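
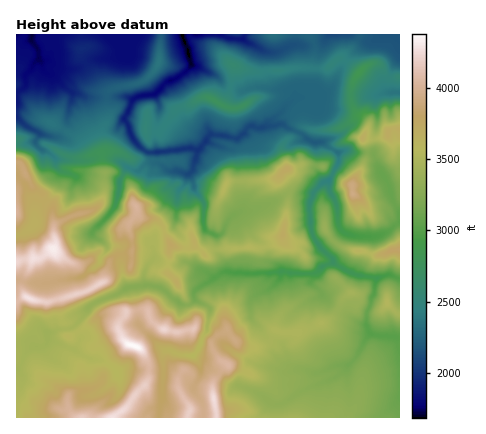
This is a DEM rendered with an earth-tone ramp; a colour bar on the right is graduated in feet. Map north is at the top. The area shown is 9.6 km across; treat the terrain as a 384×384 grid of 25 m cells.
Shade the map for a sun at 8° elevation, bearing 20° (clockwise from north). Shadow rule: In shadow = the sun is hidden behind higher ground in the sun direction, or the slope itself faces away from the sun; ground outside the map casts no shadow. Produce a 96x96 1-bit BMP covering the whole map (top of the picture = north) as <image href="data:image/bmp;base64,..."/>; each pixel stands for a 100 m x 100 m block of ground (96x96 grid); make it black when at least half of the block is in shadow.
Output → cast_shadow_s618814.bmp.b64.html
<image width="96" height="96" href="data:image/bmp;base64,Qk2+BAAAAAAAAD4AAAAoAAAAYAAAAGAAAAABAAEAAAAAAIAEAAATCwAAEwsAAAIAAAAAAAAA////AAAAAAAB8AAwAAGAAAAAAAAA4AAAAAHAAAAAAAAAAAAAAcHAAAAAAAAAAAAAA8GAAAAAAAAAAAAAA8GAAAAAAAAAAADgA4GAAAAAAAAAAAHgg4AIMAAAAAAAAAPwAgAf+AAAAAAAAAP4AAAf+AAAAAAAAAP8AAAf8AAAAAAAAAP8AAAf4AAAAAAAAAf/AAAPAAAAAAAAAA//AAAIAAAAAAAAAA//jAAgAAAAAADgAB//n8AAAAAAAAD7AB//P/ADwAAAAAD/4B//P/iHgAAAAAD/+A/+P/APAAAAAAD//A/gf/kOAAAAAAj//x/Af/gMAAAAAPz//7/A//gAAAAAAf7///+B/jgAAAAAAf////8B4ACAAAAAAf////4BwAAAAAAAAf////wDgAAAAAAADP////ADgAAAAAAADP////ABAAAAAAAAAD7///gAAMDAAAAAAIx///wAA+OAAAAAAIBwH/8AB+cAAAAAAMAAA//gD8AAAAAAEOAAAH/4H8gAAAAAAOAAAB/+/54AA8AAAfg/wAf//x8AB/4AA/z//gA//h////8AP/7//4A+/B/////Af////4A4AB/////4/////yAwAD////////8//DAgDP/////f//8B4AAAD/////+f//8AwAAAD/4///8f//8AAAMADfw///4//gMAAAPgAQAAAfA/wAAAAYPwBAAAAEA//gAAA+f5AAAAA8A//8AAB/f7gCDgAAB9//CAB/PT8AHwAAB5//iAD/gH8AHgAAB7//iAD/wD8APAAABz//iAB/wA4AOAAABz/4AAAf4AAAOAAABz/4AAAB44AAOAAgBz/wAAAAY4AAOABwBj/wAAAAAwAAOAD8DD/gAAAAAAAAOYD8Dj/AAAAAAgAAcAf+Bj+AAAAAAgAAYAf/Dz8AAAAAAgAAQA//j58AIgAAAgAAQB//79wB4gAABAAAAAAd7/AD8AAwDAAAAAABz+AH4ADwAAAOAAABg8gH4AAAAcB+AAAAAY8H4AAAA8AIAAAAAA+P4AcAB4AAAAAAAA/P4A8ABg+AwAAAAA//wDwAAD/88AAAAB//wDgAAH///4AAAH//0CAAAH///8AAB///0AAAAPkP//AAH/vjwH4AAPAA//gAH/wAAP4AAPAA//wAP/4AA/gAAOAA//+A8AIAB+AAAMAB///PgAGABwAAAIAB//+mAAAADAAAAgAB//8AAAAAAAAAAYAB//+AAAYAAAAAAIAA/4/AAA4AAAAAAMCA/gHgAAYAAAAAAfAAeADgAAIAAAAEB/4AAAAAAAAAAAAMB/8AAAAAAAAAMAAAAf+AAAAAAAAAMAAAAB/gAQDOAYAAAAAAAAfwA4CP/8AAAAAAAAP4D4AP/+AAAAAAAAH8P8AA/8AAAAAAAAAA/4AAAAAAAAAAAAAA/wAAAAAAAAAAAAAB/gAAAAAAAAAAAAAB/AAAAAAAAAAAAAAB8AB4AAAAAAAAAAABwAH8AAAAAAAAAAADgAP+AAAAAAAAAAADAHf/sAAAAAAAAAAAAPhgAAAAA="/>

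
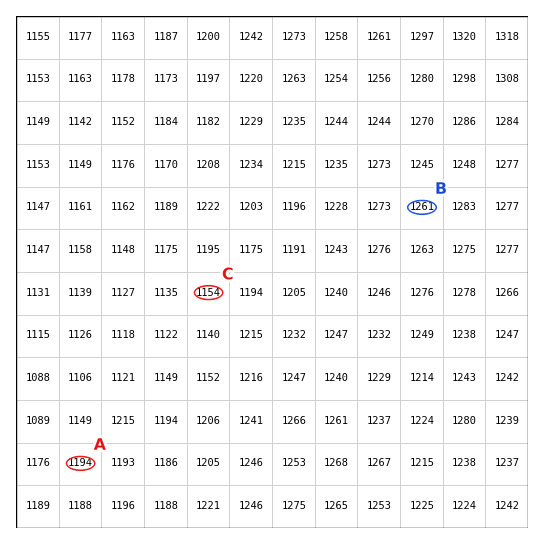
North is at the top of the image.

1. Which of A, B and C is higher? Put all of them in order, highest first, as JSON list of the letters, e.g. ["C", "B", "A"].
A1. ["B", "A", "C"]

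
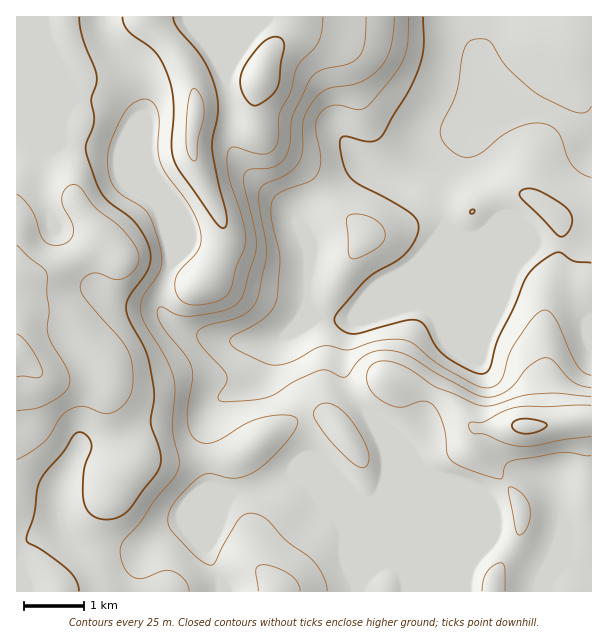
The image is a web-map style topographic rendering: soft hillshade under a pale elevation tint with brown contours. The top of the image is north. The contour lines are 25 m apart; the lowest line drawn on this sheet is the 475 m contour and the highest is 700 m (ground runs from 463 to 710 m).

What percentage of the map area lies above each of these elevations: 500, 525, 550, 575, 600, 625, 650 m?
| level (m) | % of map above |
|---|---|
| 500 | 82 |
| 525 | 72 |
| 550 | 67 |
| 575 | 46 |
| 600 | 33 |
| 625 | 19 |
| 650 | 7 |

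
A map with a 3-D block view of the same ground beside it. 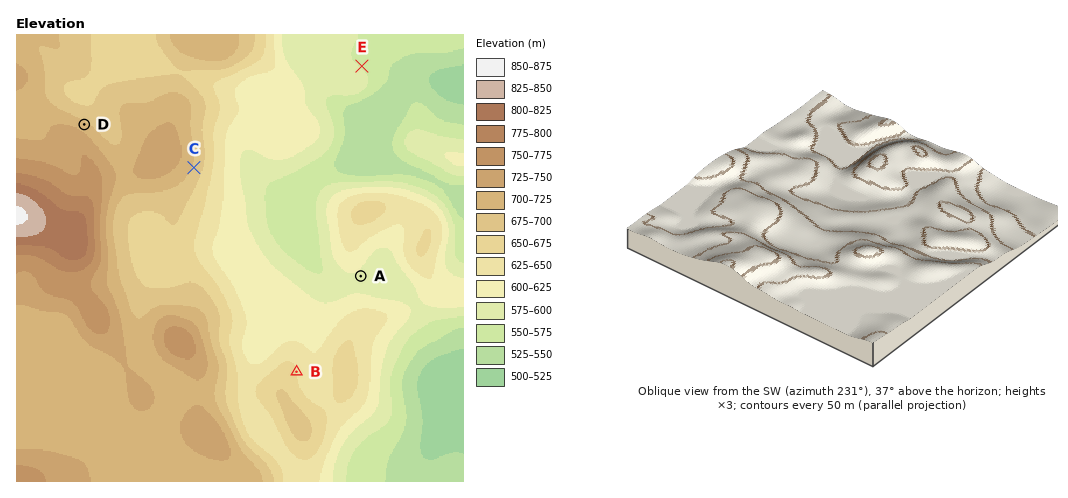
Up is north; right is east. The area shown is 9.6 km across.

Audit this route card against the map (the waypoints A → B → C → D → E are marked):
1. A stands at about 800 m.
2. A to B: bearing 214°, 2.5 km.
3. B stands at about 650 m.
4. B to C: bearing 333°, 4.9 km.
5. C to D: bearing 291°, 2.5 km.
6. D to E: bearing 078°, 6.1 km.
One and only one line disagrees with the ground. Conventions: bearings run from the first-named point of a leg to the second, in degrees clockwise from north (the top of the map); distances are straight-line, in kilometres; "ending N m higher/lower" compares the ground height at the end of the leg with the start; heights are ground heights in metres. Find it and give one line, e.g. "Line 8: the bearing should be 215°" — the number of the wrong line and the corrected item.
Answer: Line 1: the height should be about 590 m.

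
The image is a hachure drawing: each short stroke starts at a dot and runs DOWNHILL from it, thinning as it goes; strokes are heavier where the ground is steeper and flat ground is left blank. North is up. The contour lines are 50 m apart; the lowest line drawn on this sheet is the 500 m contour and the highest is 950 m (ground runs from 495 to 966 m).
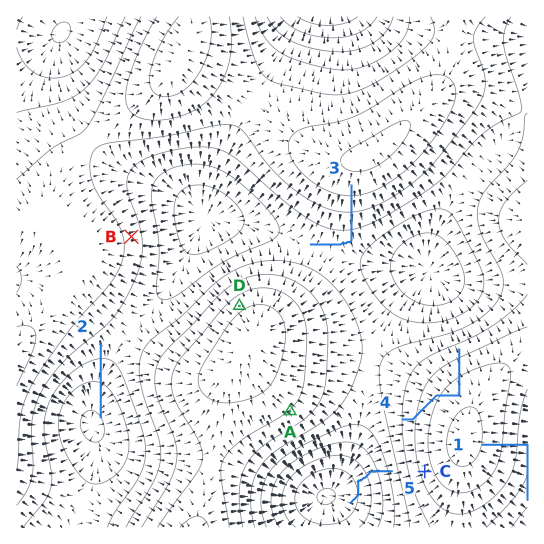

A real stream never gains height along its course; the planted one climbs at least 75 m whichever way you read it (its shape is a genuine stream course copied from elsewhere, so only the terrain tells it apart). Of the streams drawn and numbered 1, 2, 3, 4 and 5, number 4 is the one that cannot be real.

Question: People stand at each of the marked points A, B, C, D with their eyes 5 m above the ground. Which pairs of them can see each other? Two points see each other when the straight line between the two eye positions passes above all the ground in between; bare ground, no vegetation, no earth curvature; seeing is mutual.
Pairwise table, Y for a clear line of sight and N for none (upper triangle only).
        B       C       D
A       N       Y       N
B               N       Y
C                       N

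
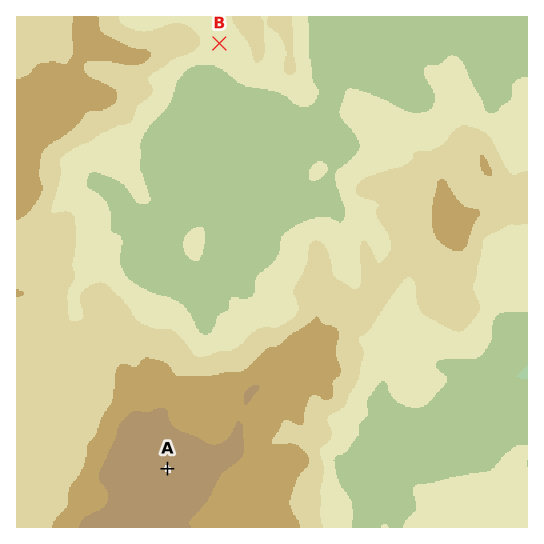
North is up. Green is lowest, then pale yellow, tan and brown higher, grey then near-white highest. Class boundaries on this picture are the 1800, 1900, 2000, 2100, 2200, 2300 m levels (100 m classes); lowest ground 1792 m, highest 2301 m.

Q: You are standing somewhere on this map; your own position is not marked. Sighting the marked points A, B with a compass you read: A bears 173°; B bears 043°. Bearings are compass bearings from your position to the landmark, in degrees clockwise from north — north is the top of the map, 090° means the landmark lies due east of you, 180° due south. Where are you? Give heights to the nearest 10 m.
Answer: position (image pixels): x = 127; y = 142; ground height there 1930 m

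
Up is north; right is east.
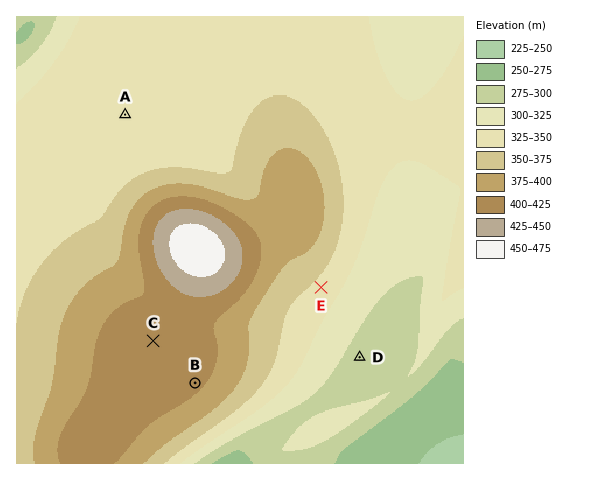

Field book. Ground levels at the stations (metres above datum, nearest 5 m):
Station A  340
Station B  405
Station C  420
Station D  290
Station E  340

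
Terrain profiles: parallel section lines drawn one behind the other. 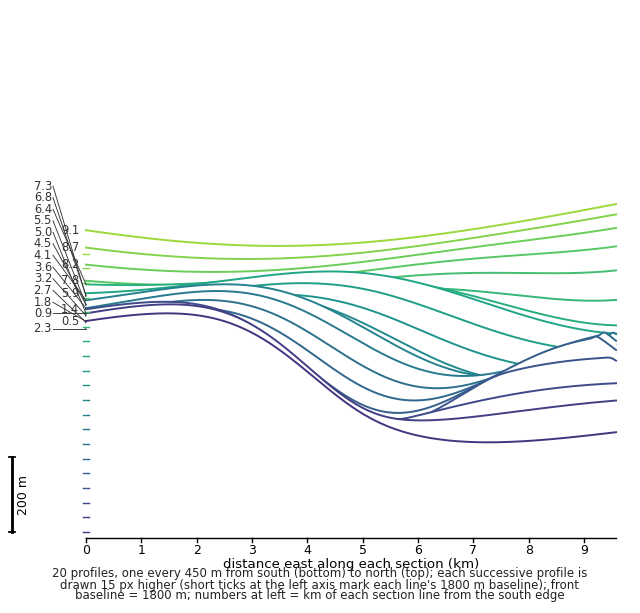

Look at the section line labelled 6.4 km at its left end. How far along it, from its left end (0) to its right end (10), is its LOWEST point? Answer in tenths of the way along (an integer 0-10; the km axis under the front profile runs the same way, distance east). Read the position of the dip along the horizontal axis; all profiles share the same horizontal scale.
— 10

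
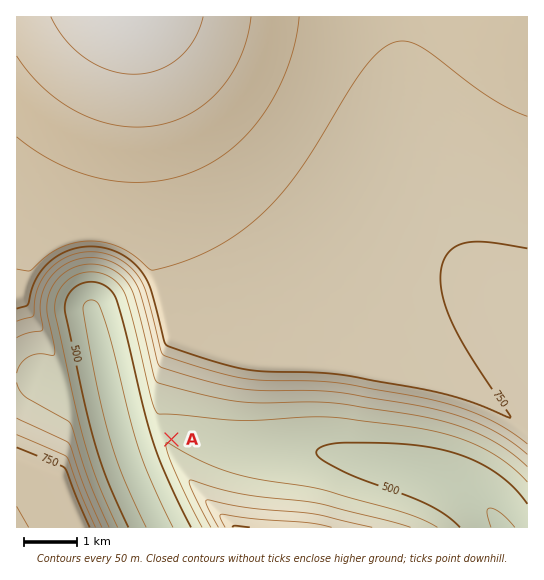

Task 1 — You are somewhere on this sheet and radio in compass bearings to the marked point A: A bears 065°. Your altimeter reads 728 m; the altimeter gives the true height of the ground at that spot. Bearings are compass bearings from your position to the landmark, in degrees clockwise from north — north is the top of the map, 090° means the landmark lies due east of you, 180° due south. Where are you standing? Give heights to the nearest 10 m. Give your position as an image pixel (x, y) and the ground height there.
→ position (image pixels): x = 74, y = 485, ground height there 730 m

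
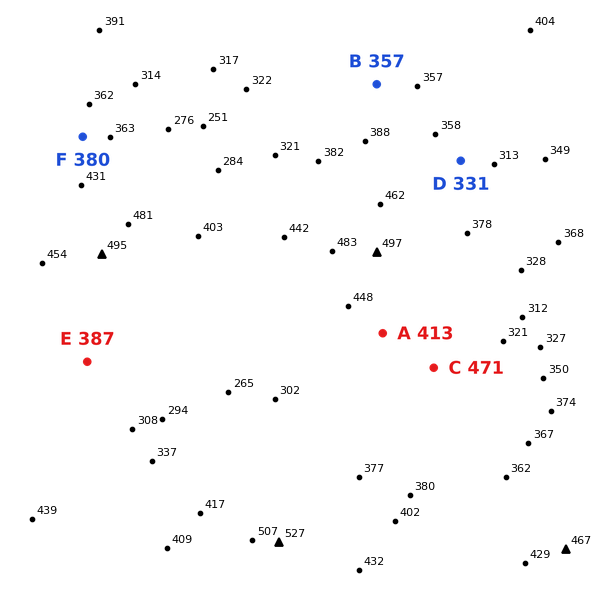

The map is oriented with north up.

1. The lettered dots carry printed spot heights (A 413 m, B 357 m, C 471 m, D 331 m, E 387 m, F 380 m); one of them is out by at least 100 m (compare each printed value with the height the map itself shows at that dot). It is C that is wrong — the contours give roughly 346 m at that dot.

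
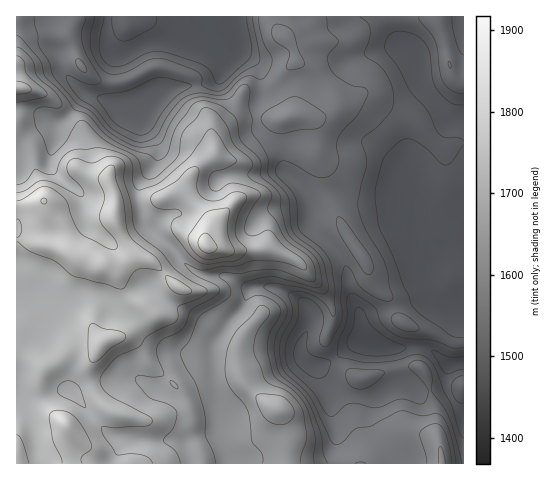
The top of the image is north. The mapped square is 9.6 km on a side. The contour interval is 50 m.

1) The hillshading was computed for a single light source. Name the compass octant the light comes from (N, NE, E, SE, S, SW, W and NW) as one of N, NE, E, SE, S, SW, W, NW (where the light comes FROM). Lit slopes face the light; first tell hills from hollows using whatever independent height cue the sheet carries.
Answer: NW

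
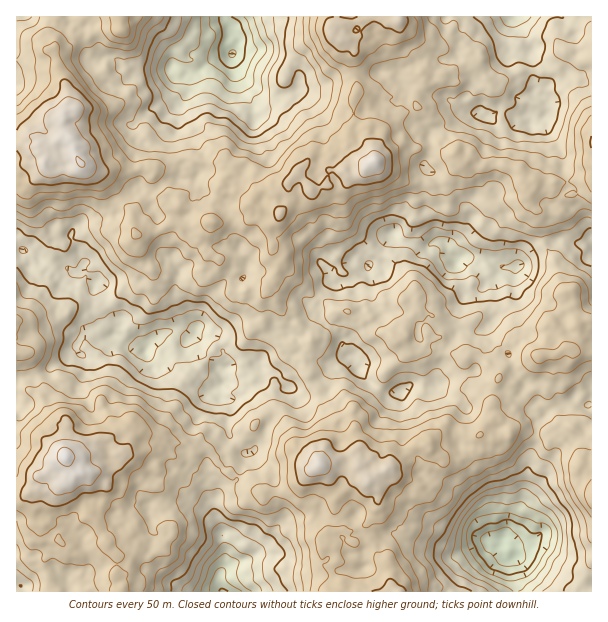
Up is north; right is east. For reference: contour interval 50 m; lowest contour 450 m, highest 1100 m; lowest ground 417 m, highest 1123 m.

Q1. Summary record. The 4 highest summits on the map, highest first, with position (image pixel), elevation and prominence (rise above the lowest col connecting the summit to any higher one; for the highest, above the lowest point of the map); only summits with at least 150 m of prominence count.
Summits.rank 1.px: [66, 458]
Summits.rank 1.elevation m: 1123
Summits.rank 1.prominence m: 706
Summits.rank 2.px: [80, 162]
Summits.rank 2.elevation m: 1105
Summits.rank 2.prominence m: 290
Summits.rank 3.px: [375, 161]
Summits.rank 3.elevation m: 1097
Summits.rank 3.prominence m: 205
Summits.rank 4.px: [320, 464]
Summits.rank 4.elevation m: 1086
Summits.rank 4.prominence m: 236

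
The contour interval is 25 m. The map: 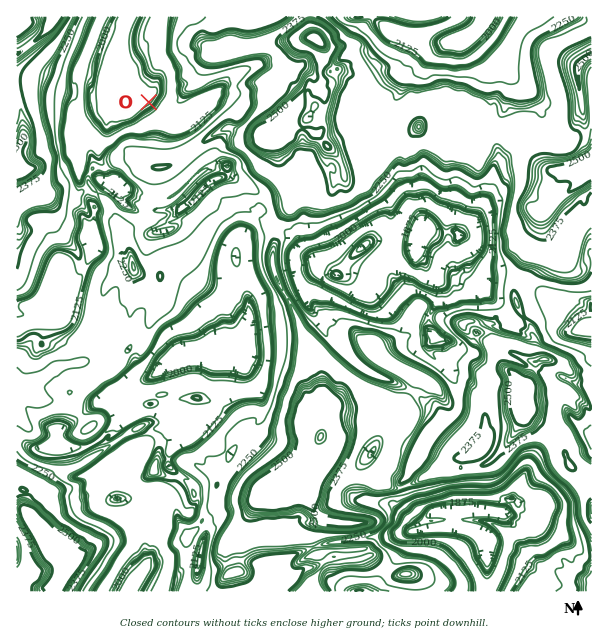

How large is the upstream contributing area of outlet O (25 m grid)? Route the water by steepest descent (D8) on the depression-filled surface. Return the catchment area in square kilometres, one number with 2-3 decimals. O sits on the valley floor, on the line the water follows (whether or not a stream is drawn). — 3.221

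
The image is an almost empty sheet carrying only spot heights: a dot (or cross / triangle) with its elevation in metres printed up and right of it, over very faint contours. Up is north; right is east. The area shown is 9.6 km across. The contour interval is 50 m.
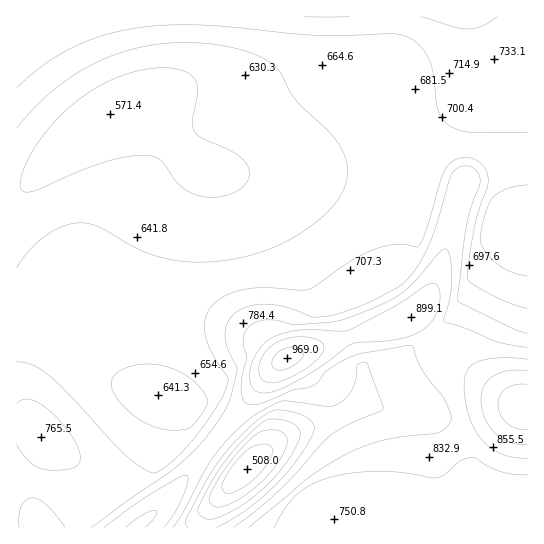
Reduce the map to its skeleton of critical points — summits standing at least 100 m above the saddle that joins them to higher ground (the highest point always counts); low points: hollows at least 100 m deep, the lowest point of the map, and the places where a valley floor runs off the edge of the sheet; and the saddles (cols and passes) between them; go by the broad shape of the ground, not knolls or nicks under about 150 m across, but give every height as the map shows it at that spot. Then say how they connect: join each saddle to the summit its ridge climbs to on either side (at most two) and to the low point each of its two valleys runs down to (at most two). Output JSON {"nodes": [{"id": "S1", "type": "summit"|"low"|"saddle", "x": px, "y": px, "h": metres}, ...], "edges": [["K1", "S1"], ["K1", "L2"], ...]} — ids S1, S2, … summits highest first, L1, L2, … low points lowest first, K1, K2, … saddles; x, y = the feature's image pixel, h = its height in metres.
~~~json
{"nodes": [
{"id": "S1", "type": "summit", "x": 525, "y": 407, "h": 986},
{"id": "S2", "type": "summit", "x": 287, "y": 358, "h": 969},
{"id": "L1", "type": "low", "x": 247, "y": 469, "h": 508},
{"id": "L2", "type": "low", "x": 110, "y": 114, "h": 571},
{"id": "K1", "type": "saddle", "x": 431, "y": 338, "h": 815},
{"id": "K2", "type": "saddle", "x": 455, "y": 209, "h": 784},
{"id": "K3", "type": "saddle", "x": 217, "y": 439, "h": 773}],
"edges": [["K1", "S1"], ["K1", "S2"], ["K1", "L1"], ["K1", "L2"], ["K2", "S1"], ["K2", "S2"], ["K2", "L2"], ["K3", "S1"], ["K3", "S2"], ["K3", "L1"], ["K3", "L2"]]}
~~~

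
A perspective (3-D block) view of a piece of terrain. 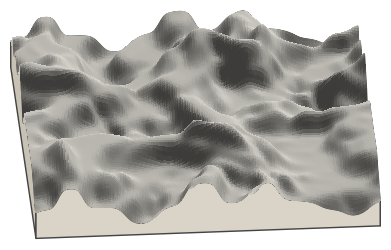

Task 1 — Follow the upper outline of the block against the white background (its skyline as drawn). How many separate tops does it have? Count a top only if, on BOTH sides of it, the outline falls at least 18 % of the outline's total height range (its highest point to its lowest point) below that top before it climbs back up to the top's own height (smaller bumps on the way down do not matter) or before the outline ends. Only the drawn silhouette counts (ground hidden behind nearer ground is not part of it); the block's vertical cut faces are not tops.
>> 1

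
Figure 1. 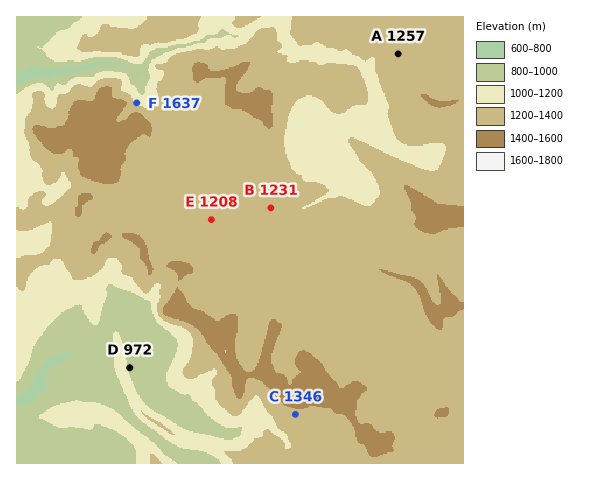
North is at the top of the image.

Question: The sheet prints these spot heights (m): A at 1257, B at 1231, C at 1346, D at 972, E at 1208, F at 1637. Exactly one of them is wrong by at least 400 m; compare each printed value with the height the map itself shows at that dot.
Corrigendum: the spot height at F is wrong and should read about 1137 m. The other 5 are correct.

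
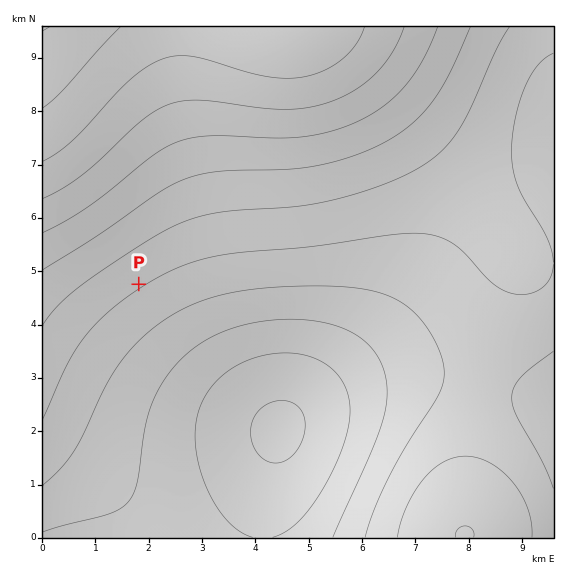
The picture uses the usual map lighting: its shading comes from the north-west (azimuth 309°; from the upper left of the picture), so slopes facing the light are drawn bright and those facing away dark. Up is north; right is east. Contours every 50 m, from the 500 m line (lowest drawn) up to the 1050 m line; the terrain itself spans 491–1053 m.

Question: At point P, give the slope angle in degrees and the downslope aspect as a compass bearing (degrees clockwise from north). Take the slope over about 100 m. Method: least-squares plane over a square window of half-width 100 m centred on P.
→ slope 4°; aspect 147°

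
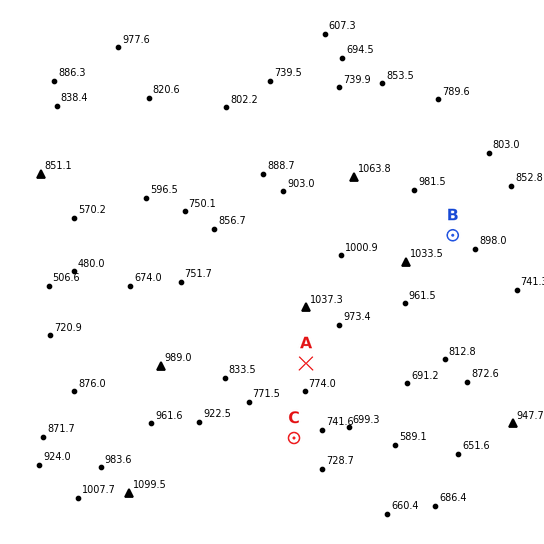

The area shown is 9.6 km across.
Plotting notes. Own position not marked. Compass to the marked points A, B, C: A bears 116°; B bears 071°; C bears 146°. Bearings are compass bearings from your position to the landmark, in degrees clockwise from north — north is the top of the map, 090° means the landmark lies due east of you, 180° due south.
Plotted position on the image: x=213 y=318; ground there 810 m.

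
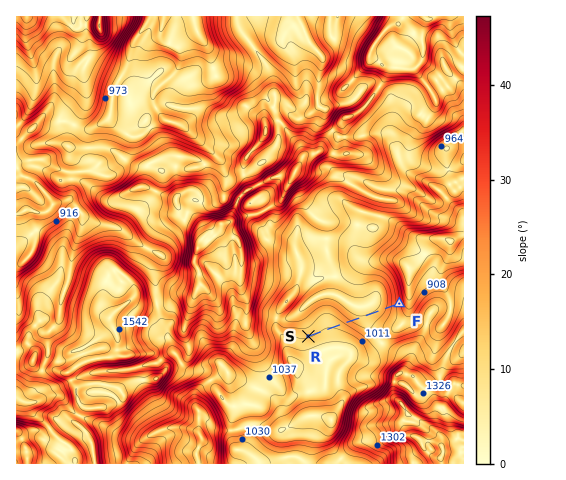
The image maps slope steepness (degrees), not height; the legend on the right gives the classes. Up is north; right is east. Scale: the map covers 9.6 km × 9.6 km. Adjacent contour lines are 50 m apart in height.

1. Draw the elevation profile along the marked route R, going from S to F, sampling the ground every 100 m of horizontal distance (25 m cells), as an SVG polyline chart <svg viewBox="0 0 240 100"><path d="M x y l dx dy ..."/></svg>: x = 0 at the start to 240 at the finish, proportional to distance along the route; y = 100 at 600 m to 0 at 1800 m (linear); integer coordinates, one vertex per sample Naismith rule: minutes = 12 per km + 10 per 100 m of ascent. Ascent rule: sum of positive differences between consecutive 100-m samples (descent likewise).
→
<svg viewBox="0 0 240 100"><path d="M0 66l12 0 11 0 12 1 11 0 12 0 12-1 11-1 12-2 11-3 12-2 11-2 12-1 12-1 11 0 12 1 11 0 12 2 12 2 11 4 12 3 8 4"/></svg>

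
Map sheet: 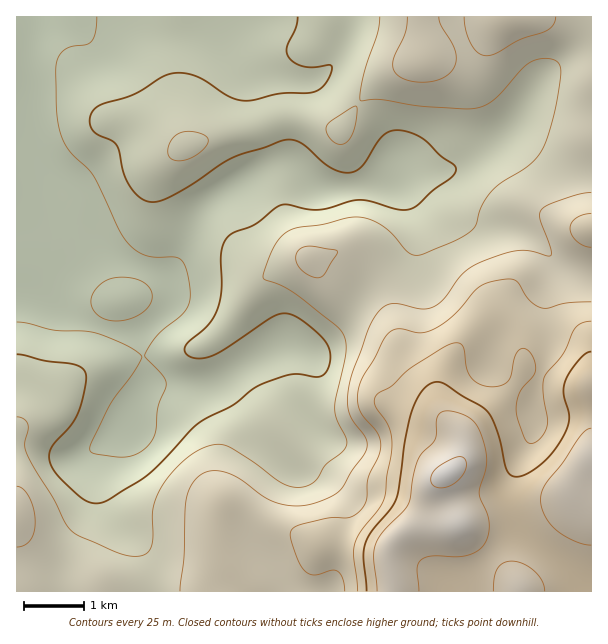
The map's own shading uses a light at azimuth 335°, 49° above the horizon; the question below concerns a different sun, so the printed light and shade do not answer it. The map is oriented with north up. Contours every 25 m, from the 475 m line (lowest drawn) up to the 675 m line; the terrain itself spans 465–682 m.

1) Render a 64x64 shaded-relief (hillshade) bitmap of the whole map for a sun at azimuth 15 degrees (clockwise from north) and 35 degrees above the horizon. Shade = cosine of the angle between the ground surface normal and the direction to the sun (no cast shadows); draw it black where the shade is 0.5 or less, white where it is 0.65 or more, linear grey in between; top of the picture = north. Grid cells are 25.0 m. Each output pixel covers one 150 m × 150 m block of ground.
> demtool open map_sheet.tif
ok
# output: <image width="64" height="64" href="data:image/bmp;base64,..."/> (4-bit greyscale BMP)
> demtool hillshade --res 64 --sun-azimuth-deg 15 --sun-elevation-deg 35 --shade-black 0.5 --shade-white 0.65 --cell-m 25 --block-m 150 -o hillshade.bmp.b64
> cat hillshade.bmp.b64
<image width="64" height="64" href="data:image/bmp;base64,Qk12CAAAAAAAAHYAAAAoAAAAQAAAAEAAAAABAAQAAAAAAAAIAAATCwAAEwsAABAAAAAAAAAAAAAAABEREQAiIiIAMzMzAERERABVVVUAZmZmAHd3dwCIiIgAmZmZAKqqqgC7u7sAzMzMAN3d3QDu7u4A////AIiIiIiIiYiId3d3d3iIh3ZmZlMjV4iIh3d3d3iZmYh3iIiIiImZmYh3d3d3iIiHZlVVQyNXiYh3d3d3iaqZh3eIiIiJmqqpmHd3d3eIiIdlVVVCI1eIh3Zmd3iaqpiHdneIiJmru6qYd2d3eIiIdmVVVUM0Z4d2VVVmeJqqmHZmd3iJmrvLqYd2ZmZ4iId2ZWZmZVZ3dlVENEZ4mZiHZVVneJmru7qYh2ZmZ3iId2ZmeIh3iJh2VUMzRniYh3ZVVWeJmqu7qYd3ZmZneIh3d3iZmZmruodmVVVniIh3ZVVVd4mqu7qYd3dmZmd4h3iJq7uqqrzcqYh3eImYh3ZlVWaImqq7qph3d2Zmd3iIiazd3cu6vMy6mIiaqpmHdmVWZ5mqu7uqmYiHdmd3iImr3u7u3LmZqqmHZ4qqqYh3ZmZ3qrvMu6qqmZh3d4iZq83e7t3cqHd4h2VFaJmZmYh2Z3e7zNzLqqq7qYiImavM3dzLu7qYdmZmZURWeImqqYh3d7zd3Muqq7u6qZmrzd3cuqmZmZiHZmZmZlVniau6qZh3vMzLuqqqu7u6qrzN3cuph4iJmZh2ZniZh3eJq7y6mHa7uqmZmZqqu7u7vMzMqYd3iJqqqYZmirupmZmrvLuph6mYd3iJmZmqq7vMu7qYd3iJqZmIZVaKu6qqqqqru6mYiHZVVniIiImaq7u6mYd3iZmYdlREV4mZmqu7qpqqqZmHdlVWd4iIiImau6qYh3iZmHZCEBNXiHeJu7uqmZmZmoiHZVZnd3d3eJqruqmIiJmXZCAAA2d3d5rMy6mYd3eJmZh3Zmd3d3d3iau7qYiZmYdkIAAld3eJvN3LqYd2VniqmYh3d3d3d3iJqqqpmZmYd2UyI1eIiJvO/tuYd2VEVqqZiId2Z3d3iImZmqqqqZiIhlRWiIiZrN7+y5h3ZURVmZiIiHZmd3d3iIiImaqpmZmXZniZmZq83d26l3ZmZmaZmZmYd2Z3d2ZmZneJqqqqqpdniZmZqrvMu6mHd3iIiJmZmZmId3d2VERFVniZqqqqh3iamZqru6qpmId3iZmqmqqqqqmYh3ZUM0RWZ4iZqql2aJmZmru6qYiId4iZqqu7u7u7u6qYd2VVVVVWd4iZh1VniImau7qpiHd4iZmZqru7u7u7qZiIiIh2ZVVmd3dkM1aIiZq7u6mId4iaqYiau7u7uqmYiIiaqph2VVZmZUIiRniaq7zLuph3iaqpiJq7qqmZh3d3eJqqqYZURVVUIRJGeJu8zMy6mIiJqqmJq6mZmId2ZmZ3iZmZh1VERDIQE1Z4q8zMy7qZiJqqqZrNmIiHd3ZmZnd4iIiHZVRDIQEkZ3ibzMy7qpmZmqqqq82IiHd3d3d3d3d3d3dmVUMQEkVneJq7u6qqmZmqqqq8zHd3d3iIiIiIh3dmZndmQyEkVnd3iaqqmZmqqqmZqru6d3d3eIiZmZiHdmZmd3dTIkVnd3eJqpmZmqu6qZmqqph3d3d3iImYh3dmZmZ4h2Q0Vnd3d4mZmYmavMu6qqqYdnd3d3eIiId2ZmZmZ4iYdVZ3d3d4iZmYiZq8zMzLqXZVd3d3d4iHZlVWZmZ3iZiHeIiId4iZmZmZmrvMzMunVDN3d3d3iHZlVVZmd3iZmZmaupmIiZmZmZmZqru7uoZDM4d3d3d3dlVVZmd3iZqpmrzcy6qqqqqpmZmZmZmHZURFd3d3d3dlVVZmZ3iJqqmrze7t3MzMu6mYiIiId2ZVZ3h3d3d3d2VVVWZneJmqmavN7u7u7t3LqZiIh3ZmZmeJq3d3d3d2VUVVVmZ4mamZmrzd3u7u3cupmZmId2Z3iavMd3d3d3ZUREVVVWeJmZiJq7u7vMzLqpmZqZiIiImqu8x3d3d3ZVREREREVniIiIiZmYiJmpmYiZmpmZmZqqqqu3d3d3ZlRERURENEVnd3iJmHVVZ4iIiIiZmZmqqqmZmZd3d3ZlVVVVVUQzNEVWd4iGUzNWd3d3d3iImaqqmYiIh3d3ZURFVmZmVEMzM0RXeHUyI0Vnd3ZmZ3eJmqmYh3d3d3ZUREVnd3dmVUMzM0VmUyIjVmd2ZmZmZ3iZmZh3Zmd3dlQ0RWd4d3d3ZURERVQyI0VWZmZVVWZmd4iZiHdmZ3d2VERVZ3iIiZmIdmVVRDNFZmZlVURVVmZmeIiId3d3d2ZVVmZneIiZqpmZh3ZURWeId2VENERVVVVneIh3eId3ZmZnd3eIiZqqqqqpiHd4iZiHZUMzNERERVZ3d3d4h3d2Z4iJiIiZmqqqqqqZmZqqmYdkMyIzMzREVWd3d3d3d3Z3iZmZmZmZmqqqqqqqq6qZh1QyIiMzRERVZnd3d3d3d3iaqqmZmZmZqqmZmaqqmZmHVDIiIzREVVVmZ3d3Z3d3eJqqqZmZmZmpmYiIiIiImYdUMzM0RVVVVVZmd3d3d3d4mZmZmZmZmZmYiHd3ZneIh2VVVVVmZmZVVVZmeId3d4iZmIiImZmZmYiHd2ZmZ3iIdmZmd3d3ZlVVVVZ4h3d4iIiIiIiJmZmYiIh3dmZneIiHd4iIiHdmVVRDRWeHeIiIiIeIiIiZmYiIiId3d3d3iIiIiImId2VUQzM0V3eIiIiId3eIiIiIiIiIiIh3d3eIiIiIiYh3ZVRDM0VmeIiIiHd3d3d3iIiIiIiIiHd3d3d3d3iIiHZlVVRFVmd4iId3d3d3d3d4iId3iIiHd3d3d3ZneIiIdmZmVVZnd3"/>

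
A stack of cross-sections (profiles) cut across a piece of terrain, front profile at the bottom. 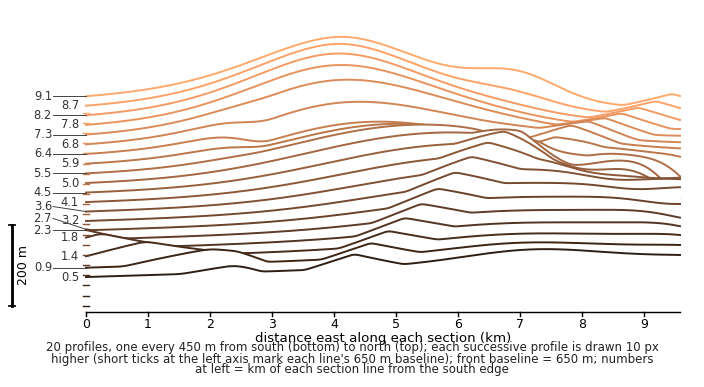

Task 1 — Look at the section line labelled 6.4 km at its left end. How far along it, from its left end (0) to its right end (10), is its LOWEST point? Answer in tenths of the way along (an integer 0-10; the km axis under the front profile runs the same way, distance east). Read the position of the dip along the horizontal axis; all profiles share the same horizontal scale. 0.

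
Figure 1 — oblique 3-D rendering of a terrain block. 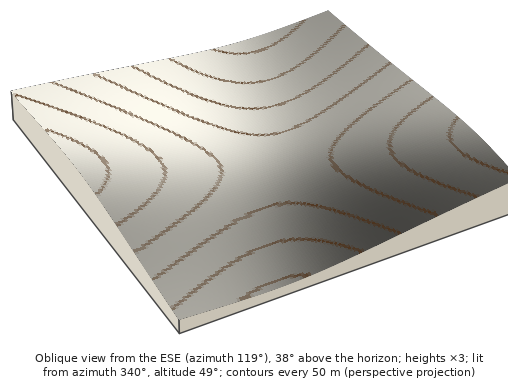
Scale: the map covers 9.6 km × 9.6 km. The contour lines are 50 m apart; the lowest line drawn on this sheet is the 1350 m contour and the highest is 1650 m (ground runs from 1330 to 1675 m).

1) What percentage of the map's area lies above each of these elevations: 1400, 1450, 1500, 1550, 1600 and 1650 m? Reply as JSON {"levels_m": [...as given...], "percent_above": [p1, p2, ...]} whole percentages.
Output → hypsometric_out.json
{"levels_m": [1400, 1450, 1500, 1550, 1600, 1650], "percent_above": [91, 77, 59, 35, 16, 3]}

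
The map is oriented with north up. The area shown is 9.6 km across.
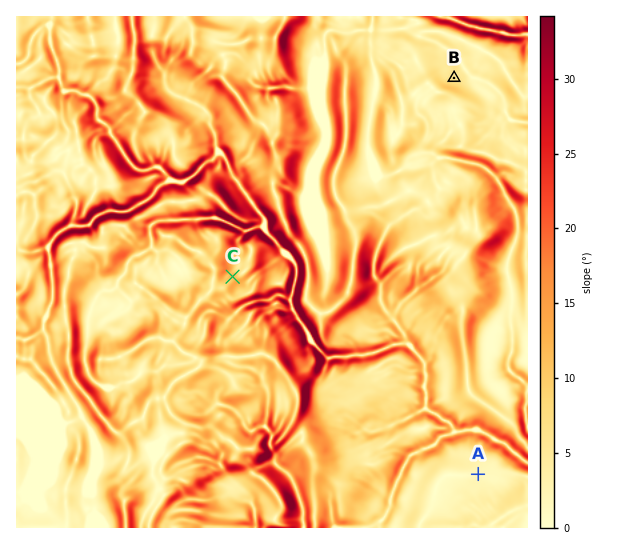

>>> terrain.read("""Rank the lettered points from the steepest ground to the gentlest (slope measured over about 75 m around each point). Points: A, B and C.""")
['C', 'B', 'A']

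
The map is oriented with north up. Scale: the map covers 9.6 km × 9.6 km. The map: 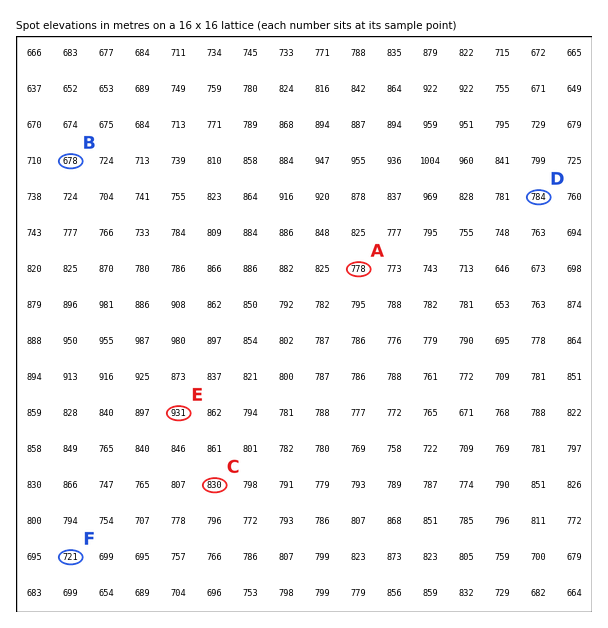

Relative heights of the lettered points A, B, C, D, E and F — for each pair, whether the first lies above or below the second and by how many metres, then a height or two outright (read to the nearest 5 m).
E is above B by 250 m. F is below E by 210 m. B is below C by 150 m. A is below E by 150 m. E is above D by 145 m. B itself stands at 680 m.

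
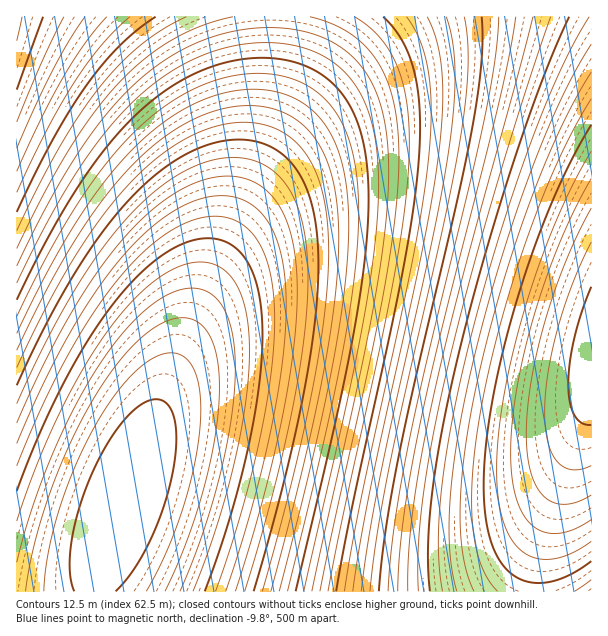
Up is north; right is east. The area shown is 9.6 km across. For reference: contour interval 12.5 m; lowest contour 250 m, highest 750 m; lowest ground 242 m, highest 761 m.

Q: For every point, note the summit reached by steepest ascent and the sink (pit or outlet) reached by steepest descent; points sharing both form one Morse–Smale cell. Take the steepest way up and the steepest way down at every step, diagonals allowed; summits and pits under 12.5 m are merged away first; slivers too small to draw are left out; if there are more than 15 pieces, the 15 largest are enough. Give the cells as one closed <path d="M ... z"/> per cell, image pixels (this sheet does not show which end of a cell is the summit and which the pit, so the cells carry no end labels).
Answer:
<path d="M591 16l-320 1 0 36-3 34-9 50-11 37-24 68-43 106-72 189-12 36-1 19 440-1 2-28 9-39 45-120z"/><path d="M270 16l-254 1 1 575 79-1 1-18 12-36 72-189 43-106 24-68 11-37 9-50 3-34z"/><path d="M591 404l-44 120-9 39-1 29 55-1z"/>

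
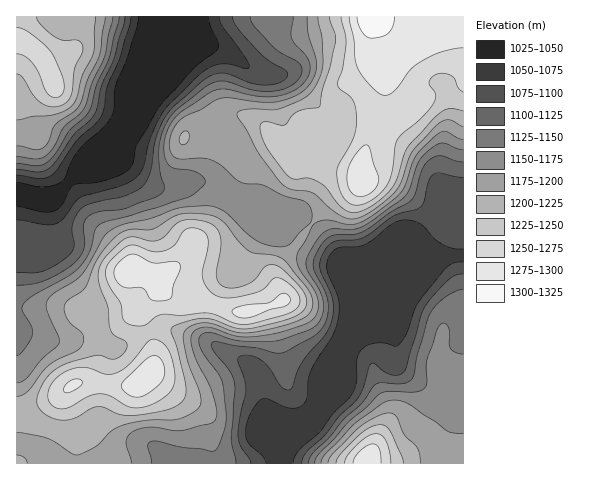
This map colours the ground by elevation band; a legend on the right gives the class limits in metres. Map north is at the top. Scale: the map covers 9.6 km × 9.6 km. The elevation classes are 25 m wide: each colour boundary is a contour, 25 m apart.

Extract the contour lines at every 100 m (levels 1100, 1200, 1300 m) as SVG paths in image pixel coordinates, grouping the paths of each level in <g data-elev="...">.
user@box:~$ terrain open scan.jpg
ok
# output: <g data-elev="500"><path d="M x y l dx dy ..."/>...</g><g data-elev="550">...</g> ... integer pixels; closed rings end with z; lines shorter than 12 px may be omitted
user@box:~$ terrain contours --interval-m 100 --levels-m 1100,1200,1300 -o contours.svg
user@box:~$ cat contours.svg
<g data-elev="1100"><path d="M251 463l-2-4-8-13-3-8 2-20 6-28-2-12-6-16 0-5 10-2 11 4 10 9 12 19 5 3 5-1 10-25 7-10 17-19 7-15 1-11-1-10-11-26-1-7 1-9 6-10 9-6 19-1 8-2 32-23 24-7 5-7 5-21 5-6 6-1 23 4"/><path d="M463 274l-7 1-7 4-15 15-9 12-4 9-14 52-3 5-6 3-7 0-7-4-9-7-4-1-2 4-6 22-5 9-19 19-14 18-18 17-4 6-1 5"/><path d="M17 169l21 3 10-3 8-8 18-26 19-18 4-9 5-24 12-27 11-40"/><path d="M233 17l1 4 4 7 21 24 10 8 18 11 1 4-2 3-7 5-13 2-15-2-28-10-9 1-10 6-30 26-10 13-9 22-5 31-7 14-6 4-13 6-29 6-12 5-6 6-4 10-1 8 2 15-5 9-13 10-13 6-10 2-16-1"/></g><g data-elev="1200"><path d="M27 463l-3-5-7-3"/><path d="M420 463l0-9-3-7-13-13-8-18-7-3-13 4-17 10-27 27-4 9"/><path d="M17 432l30 6 9 4 15 11 6 2 19-9 15-15 11-5 25-6 28 0 11-4 12-7 3-9-2-9-10-24-3-14-3-17 3-7 8-4 9-2 10 1 19 7 11 2 13-1 24-5 19-7 9-5 4-8 0-10-5-10-23-27-10-5-19-2-6-2-11-10-13-18-11-7-14-2-18 0-9 3-21 12-26 1-9 6-12 12-10 15-10 24-4 5-13 8-3 5-1 7 4 8 15 15 1 6-3 6-5 4-26 13-7 7-15 20-6 4-5 1"/><path d="M180 144l5 0 3-3 1-5-2-5-4 1-3 4-1 4z"/><path d="M17 120l16-4 23-2 11-4 6-6 4-8 5-21 12-23 2-35"/><path d="M318 17l4 21 1 26-4 14-7 14-10 7-23 10-31 0-9 2-2 2 1 4 8 13 13 23 18 26 7 7 8 4 21 3 18 16 13 8 7 2 7-1 18-10 19-16 6-10 11-30 25-27 5-4 6-1 15 6"/></g><g data-elev="1300"><path d="M357 17l2 8 4 8 5 4 4 1 11-2 6-3 4-7 2-9"/></g>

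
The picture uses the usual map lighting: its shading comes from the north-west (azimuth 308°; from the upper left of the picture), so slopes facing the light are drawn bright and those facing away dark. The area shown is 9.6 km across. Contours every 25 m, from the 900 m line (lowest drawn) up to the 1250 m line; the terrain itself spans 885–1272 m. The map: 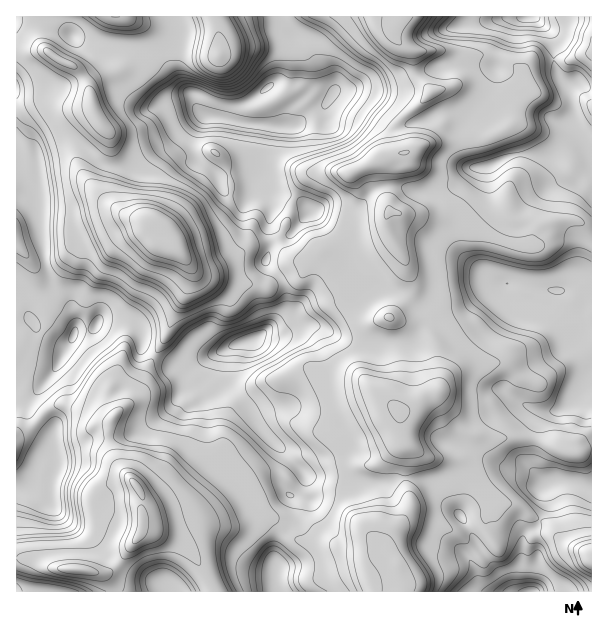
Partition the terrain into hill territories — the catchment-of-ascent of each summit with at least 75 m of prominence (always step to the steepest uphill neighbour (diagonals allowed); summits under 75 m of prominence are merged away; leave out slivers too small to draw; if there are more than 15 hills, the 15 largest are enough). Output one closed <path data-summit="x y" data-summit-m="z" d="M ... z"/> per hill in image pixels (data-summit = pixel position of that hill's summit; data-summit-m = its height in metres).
<path data-summit="137 486" data-summit-m="1258" d="M123 318l-19 0-14 12-15 1-21 41-26 27-2 6 4 9 22 23 0 22-7-1-3 4-4 12-8 13-14 2 0 102 260 1-2-29 2-15 4-9 16-20 4-13-2-8-10-4-6-9 0-9 7-11 1-6-31-31-30-42-2-37-36 17-17 0-19-10-11-7-4-19-6-8z"/><path data-summit="156 224" data-summit-m="1272" d="M282 82l-12 3-31 23-5 13-31-6-21 15-15 16-11 4-21 14-22 2-11-3-22-19-18-5-25 10-3 6 1 38-15-25-4-1 1 321 13-1 8-13 4-12 3-4 5 0 2-21-22-23-4-10 2-5 26-27 21-41 15-1 14-12 19 0 15 8 4 9 0 10 8 9 24 12 17 0 43-22 23-6 27-24 2-21-3-11-17-19 4-12 0-33 1 6 4 4 10 6 6 0 21-24-15-11-21-7-5-4-5-8-2-25 6-27 2-2 22 1 10-11-2-12 5-8-1-4-7-7z"/><path data-summit="398 564" data-summit-m="1179" d="M534 16l-12 0-11 5-17 45 2 9-4 15-11 17-7 6-6 9-5 9 0 7 6 24 5 6 17-2 16-9 12-3 30 0 21 14-9 12-16 8-13 13-4 9-2 11-4 5-13 0-3 2-10 30-2 17 10 8 17 5 42 2 13 6 9 10 6 0 1-156-20-28 0-20-2-10-14-20 0-33-4-7z"/><path data-summit="399 411" data-summit-m="1176" d="M507 283l-24 9-19 14-26 4-6 5-22 29-12-2-38 2-22-7-20-11-18 0-18 10-18-2-10 6-20 4-6 6 0 33 31 45 50 48 50 8 28 0 14-6 24 2 7 2 27 32 30-20 21-18 18 2 15 8 3-3-14-15 6-42 8-14 14-3 32-26 0-77-7 0-4-6-18-10-35-1z"/><path data-summit="402 17" data-summit-m="1177" d="M521 16l-243 1 5 10 25 23 10 15 6 19 8 8 0 3-9 13-14 6-12 12-25 0-2 2-6 27 2 25 5 8 5 4 18 6 12 7 37 35 3 8 0 19 3 12-16 15-27 8-19 20-20 8-3 4 15 2 8-4 13-8 17-17 22-7 14-14 6 0 12 6 24 0 19 12 9 3 21-12 14-1 24-10 15 0 7-2-10-7 0-11 10-30 4-7-8-6-2-6 0-6-10-29 0-13-14 1-5-6-6-31 11-18 7-6 9-14 6-18-2-9 14-39 5-8z"/><path data-summit="93 107" data-summit-m="1167" d="M54 16l-38 1 0 148 4 3 15 25-1-38 3-6 7-4 24-6 12 5 22 19 11 3 16 0 12-4 15-12 11-4 15-16 20-14-6-11 0-9-16-12-14-24-5-5-18-7-33-4-20-6-16-1z"/><path data-summit="218 56" data-summit-m="1183" d="M278 16l-102 1 5 16-9 21 0 11 9 19 15 12 0 9 7 10 31 6 5-13 37-26 23 3 7 7 1 4-5 8 1 14 23-14 6-12-8-8-10-25-6-9-25-23z"/><path data-summit="591 557" data-summit-m="1175" d="M572 481l-20 0-10 7 5 12-3 12-8 15-13 10-1 9-2 36 2 6 3 4 67-1 0-103z"/><path data-summit="591 53" data-summit-m="1078" d="M591 16l-56 1 17 15 4 7 0 33 14 20 2 10 0 20 19 28z"/><path data-summit="116 17" data-summit-m="1175" d="M176 16l-120 0-1 2 19 19 16 1 20 6 33 4 18 7 18 27 1-2-8-15 0-11 9-21z"/>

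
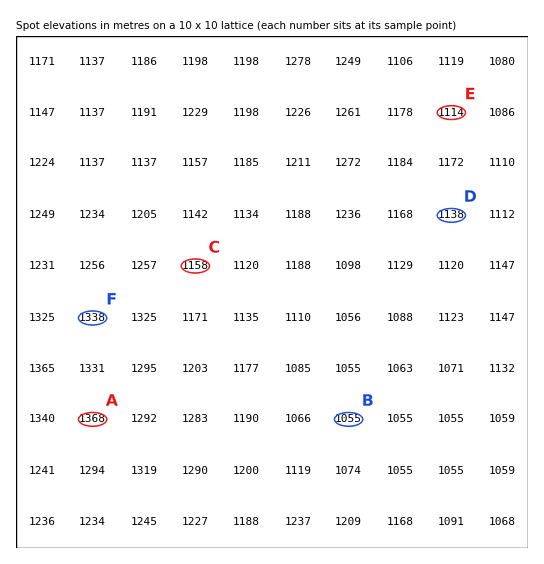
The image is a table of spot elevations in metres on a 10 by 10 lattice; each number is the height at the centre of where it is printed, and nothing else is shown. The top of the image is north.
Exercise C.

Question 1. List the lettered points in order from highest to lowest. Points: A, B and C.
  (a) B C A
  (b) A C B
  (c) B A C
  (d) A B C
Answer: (b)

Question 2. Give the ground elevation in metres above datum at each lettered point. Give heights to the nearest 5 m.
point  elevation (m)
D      1140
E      1115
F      1340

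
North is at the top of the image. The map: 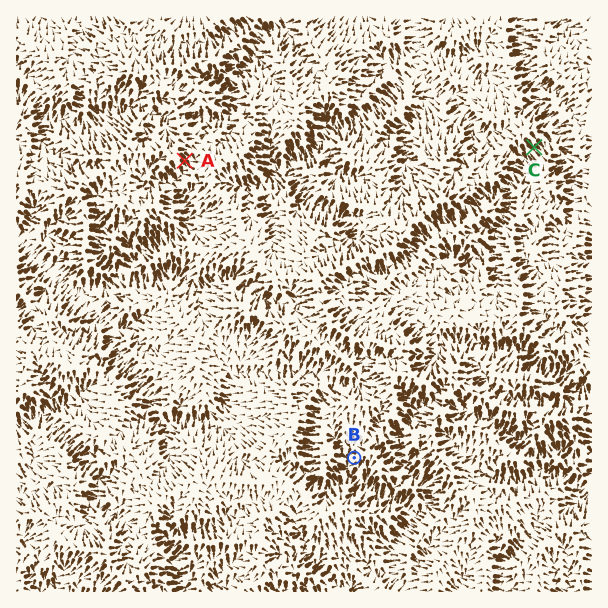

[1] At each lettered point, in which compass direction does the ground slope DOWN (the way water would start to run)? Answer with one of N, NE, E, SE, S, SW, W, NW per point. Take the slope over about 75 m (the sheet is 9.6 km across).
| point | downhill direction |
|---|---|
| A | SE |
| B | W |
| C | SE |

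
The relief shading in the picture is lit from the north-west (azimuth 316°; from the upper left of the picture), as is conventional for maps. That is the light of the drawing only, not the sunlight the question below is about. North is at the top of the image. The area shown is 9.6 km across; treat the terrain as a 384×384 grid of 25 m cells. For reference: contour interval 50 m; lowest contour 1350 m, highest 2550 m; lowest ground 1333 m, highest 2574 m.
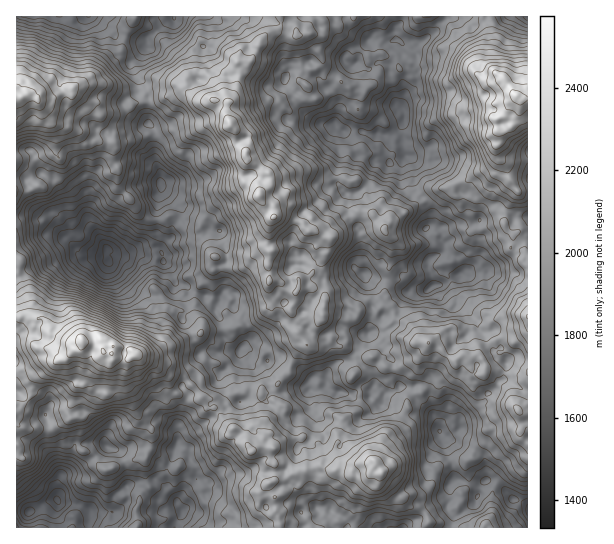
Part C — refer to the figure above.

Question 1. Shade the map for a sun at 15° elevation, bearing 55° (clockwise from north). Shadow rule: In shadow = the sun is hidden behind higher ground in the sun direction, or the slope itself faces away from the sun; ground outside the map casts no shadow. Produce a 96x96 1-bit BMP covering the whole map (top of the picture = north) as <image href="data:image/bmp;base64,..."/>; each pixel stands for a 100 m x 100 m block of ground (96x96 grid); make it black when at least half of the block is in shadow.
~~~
<image width="96" height="96" href="data:image/bmp;base64,Qk2+BAAAAAAAAD4AAAAoAAAAYAAAAGAAAAABAAEAAAAAAIAEAAATCwAAEwsAAAIAAAAAAAAA////AAAAAAAAAAAAP/4AAA/oBgAAQTwB//4APD/4AAA/hzwH//wA/3/wAAA//7wP//gA//4AAAA//7wP7/kB//wAAQAP/4YP//kA//gAAB4H/4AP//gAf/AAA/8H/4AP/+AA/+AAA/8H/44f/9wAP8AAB/8H/48P//wANcAAf/9D/4cP//gAIcAAP/7D/gMH//4AAcAAN/+D/AEH//wAAAAAE/8D+AAH//AAAAAAI/4D4PgH/+AAAAAA//8HAf4H/8AAAAAB//4EAf+H/wAAAAAB//wBwf6H/gAAIAAB//wB8fgP/AAAAAAD//gD2f4P8AAAAAAD//gPwf4P5AAAMAAH//wfj/wf4AAAIAAH//wfn/wZ4AAAAAQH/vgf//AgwAAAAAQD/HD//QAAAAAAAAAD/DD//AAAAAAAPwAD/DD///AAAAAAPg2H+AD///AYAAAAPgH38wD///hgAAAAPBn3wAL//8hAAAAAGBDnwAD//wMAAAOEAADnwAj8PgAAAB/+nAfJgB/+8gAAAD/+DAfwAD/xwAAAAH/8AAf4AH/hwAAAAH/wAAfAAP/IgAAAAP/wAAOAAP9MAAAAAP/wAAAAAP9AAAAAAP/gAAAAAH8AAAAAB//AAAAAAD8AAAAAB/9wAAAAAB8AAAAAD/4gAAAAABwAAAAAD/wAAAAAABgAAAAAH/4wAAAAABwAAAAAP/4wAAAAADgAAALE//4AAAAAAHgAAAgH3/4AAAADgfgAAP8f//4AAHADn/gAAf////4AAPgCP/8AA/////4AA/gGP/8AA/////4AA/gAH/4AB/////4CA/wAP/wAH/////4HAf2AP/gAP/////wPAfwA7/AAP/////wcAPwA//AAP/////4eAPgB++AAP/////4MAPgH8fAAP/////8IAOAP/+AAP/////8AAEAP/+AAP/7///4AAAAP/8AAP/z///wAAAAP//g4P/z///wAAAAf//4cP/n///gAAAA///4MH+H///gAAAD///wAD+P///AAAAH///gAD+P//+AAAAH///AAD+P//8AAAAf//+Afj4P//8AAAAf//8Afh4H//+AAAB///+AfBcH//+AAAD///8A/DYP//+AAAD///8D+DYP//8AAAD///8D+EAH//4AAAD///8D+AAH//4AAAD///8D+AAH//4AAAH///8B+AAH//4AAHn///4AQAQP//wAAH9///8AAAwH//gAAH5///4AYAAH//gAAHw///4QQAAH//AAABgf//+wQAAD/+AAABgf//7wAAAD/gAAABAP///gAAAD+AAAAAAP///AAAAD8AAAEAAD//+AAAAD4AAAAAAD//8AAAADAAAAQAAA//8AAAAAAAAAAAAA//YAAAAAAAAAAAAA/+AAAAAAAA4ABgIA/8AAAAAAQBwAhgAAf8AAAAADwBgBwAAAfYAAAAABwAAA4AAAGAAAAAABggAAQAAPkAAAAAAAAwAAAAAP3gAAAABgDgAAAABnlgAAAABwDgAAAAAHgAAAAABwDgBAAAABsAgA="/>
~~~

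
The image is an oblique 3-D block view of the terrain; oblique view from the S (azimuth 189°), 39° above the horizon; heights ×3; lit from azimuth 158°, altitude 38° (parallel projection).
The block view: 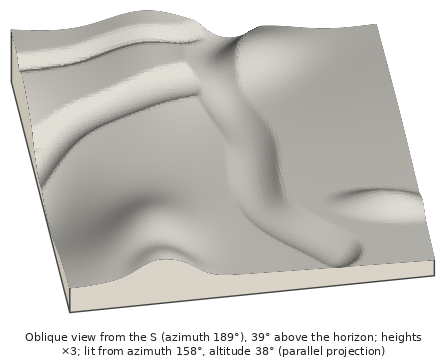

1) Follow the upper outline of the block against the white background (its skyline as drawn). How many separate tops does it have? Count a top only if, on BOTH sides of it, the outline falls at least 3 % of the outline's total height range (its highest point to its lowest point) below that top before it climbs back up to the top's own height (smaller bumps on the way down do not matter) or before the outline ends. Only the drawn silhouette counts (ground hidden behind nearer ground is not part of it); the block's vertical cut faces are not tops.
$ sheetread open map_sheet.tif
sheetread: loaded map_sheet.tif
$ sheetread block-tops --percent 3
2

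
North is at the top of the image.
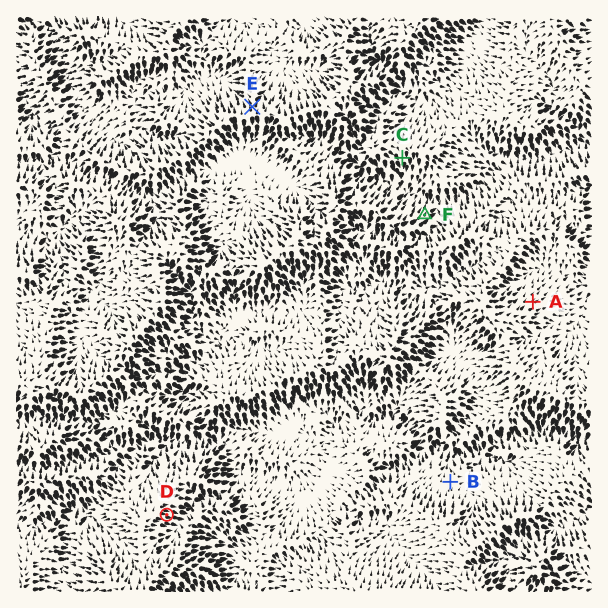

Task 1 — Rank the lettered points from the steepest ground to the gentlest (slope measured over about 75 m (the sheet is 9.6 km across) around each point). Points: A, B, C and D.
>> C D A B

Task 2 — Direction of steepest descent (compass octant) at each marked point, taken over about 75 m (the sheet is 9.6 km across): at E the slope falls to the N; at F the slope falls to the NE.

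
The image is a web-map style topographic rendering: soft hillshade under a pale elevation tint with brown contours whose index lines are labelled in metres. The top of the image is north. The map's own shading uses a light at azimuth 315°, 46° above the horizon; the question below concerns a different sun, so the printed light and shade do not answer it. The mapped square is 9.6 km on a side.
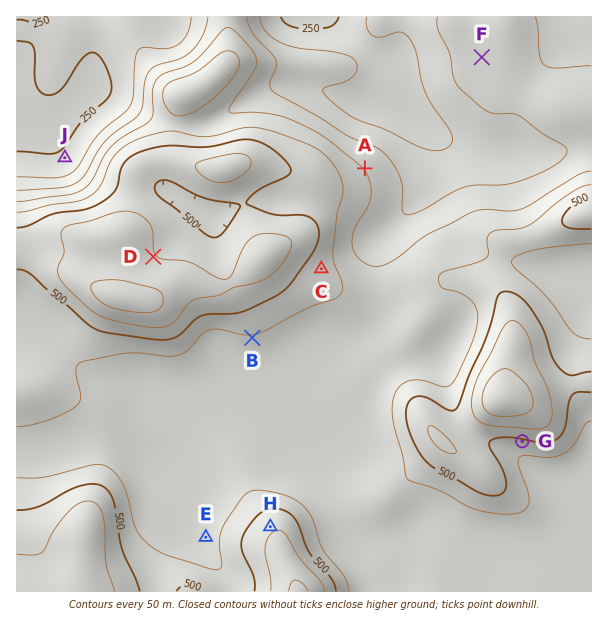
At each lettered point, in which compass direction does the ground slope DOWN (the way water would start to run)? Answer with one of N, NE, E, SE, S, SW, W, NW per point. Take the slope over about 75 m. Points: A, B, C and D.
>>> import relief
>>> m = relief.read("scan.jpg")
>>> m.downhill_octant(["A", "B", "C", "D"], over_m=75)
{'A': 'NE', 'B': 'S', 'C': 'E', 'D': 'NE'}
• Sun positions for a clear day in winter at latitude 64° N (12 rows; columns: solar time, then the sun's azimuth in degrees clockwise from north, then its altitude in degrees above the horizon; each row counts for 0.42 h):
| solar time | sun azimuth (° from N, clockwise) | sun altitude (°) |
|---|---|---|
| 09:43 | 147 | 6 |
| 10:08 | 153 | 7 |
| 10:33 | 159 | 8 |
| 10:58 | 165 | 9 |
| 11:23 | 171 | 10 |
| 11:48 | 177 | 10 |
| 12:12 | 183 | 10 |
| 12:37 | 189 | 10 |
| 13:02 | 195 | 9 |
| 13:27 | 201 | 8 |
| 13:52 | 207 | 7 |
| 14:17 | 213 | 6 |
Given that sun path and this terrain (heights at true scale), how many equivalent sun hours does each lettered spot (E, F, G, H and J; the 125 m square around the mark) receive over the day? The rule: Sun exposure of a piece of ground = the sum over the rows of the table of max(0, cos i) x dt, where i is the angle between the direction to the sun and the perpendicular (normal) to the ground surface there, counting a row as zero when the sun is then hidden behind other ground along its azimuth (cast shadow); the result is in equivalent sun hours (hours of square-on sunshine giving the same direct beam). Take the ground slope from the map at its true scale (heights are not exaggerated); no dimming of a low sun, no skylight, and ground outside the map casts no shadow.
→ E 0.7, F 0.8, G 1.8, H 0.3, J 0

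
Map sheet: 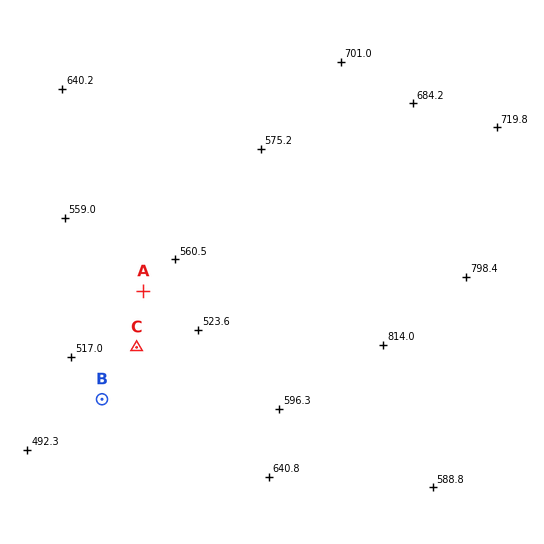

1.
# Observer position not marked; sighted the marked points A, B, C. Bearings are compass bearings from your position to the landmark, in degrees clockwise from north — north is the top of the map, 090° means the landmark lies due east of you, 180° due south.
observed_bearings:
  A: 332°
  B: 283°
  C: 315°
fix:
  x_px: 215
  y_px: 425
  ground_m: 600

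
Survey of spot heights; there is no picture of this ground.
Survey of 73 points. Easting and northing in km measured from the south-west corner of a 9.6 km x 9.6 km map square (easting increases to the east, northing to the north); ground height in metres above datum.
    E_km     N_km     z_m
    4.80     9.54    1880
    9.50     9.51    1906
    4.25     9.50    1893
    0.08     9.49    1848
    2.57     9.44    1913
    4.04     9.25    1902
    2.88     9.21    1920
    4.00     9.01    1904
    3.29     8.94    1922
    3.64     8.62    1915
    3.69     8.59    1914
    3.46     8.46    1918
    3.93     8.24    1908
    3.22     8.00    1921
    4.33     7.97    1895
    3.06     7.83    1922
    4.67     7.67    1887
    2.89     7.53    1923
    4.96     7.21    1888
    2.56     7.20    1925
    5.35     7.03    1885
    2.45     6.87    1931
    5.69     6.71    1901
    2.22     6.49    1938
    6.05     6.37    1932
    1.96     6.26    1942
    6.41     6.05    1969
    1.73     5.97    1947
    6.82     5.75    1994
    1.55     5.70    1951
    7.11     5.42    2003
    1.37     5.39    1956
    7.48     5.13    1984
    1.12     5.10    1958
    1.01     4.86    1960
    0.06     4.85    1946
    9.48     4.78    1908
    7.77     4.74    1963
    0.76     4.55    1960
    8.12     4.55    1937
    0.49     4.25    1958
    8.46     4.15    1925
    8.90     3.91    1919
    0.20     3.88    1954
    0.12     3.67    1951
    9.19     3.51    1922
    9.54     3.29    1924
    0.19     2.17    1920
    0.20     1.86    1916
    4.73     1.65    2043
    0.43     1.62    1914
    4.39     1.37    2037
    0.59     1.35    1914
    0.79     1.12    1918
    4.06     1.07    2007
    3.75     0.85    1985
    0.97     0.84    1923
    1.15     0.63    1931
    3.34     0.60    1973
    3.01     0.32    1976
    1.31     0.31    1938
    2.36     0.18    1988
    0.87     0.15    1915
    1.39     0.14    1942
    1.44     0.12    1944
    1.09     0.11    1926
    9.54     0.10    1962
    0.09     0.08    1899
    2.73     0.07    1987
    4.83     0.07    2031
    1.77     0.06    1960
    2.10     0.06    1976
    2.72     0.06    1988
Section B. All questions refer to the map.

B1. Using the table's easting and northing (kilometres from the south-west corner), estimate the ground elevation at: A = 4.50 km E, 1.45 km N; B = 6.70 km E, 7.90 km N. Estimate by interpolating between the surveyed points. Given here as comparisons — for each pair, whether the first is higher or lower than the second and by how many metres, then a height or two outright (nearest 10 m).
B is lower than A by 180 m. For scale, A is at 2040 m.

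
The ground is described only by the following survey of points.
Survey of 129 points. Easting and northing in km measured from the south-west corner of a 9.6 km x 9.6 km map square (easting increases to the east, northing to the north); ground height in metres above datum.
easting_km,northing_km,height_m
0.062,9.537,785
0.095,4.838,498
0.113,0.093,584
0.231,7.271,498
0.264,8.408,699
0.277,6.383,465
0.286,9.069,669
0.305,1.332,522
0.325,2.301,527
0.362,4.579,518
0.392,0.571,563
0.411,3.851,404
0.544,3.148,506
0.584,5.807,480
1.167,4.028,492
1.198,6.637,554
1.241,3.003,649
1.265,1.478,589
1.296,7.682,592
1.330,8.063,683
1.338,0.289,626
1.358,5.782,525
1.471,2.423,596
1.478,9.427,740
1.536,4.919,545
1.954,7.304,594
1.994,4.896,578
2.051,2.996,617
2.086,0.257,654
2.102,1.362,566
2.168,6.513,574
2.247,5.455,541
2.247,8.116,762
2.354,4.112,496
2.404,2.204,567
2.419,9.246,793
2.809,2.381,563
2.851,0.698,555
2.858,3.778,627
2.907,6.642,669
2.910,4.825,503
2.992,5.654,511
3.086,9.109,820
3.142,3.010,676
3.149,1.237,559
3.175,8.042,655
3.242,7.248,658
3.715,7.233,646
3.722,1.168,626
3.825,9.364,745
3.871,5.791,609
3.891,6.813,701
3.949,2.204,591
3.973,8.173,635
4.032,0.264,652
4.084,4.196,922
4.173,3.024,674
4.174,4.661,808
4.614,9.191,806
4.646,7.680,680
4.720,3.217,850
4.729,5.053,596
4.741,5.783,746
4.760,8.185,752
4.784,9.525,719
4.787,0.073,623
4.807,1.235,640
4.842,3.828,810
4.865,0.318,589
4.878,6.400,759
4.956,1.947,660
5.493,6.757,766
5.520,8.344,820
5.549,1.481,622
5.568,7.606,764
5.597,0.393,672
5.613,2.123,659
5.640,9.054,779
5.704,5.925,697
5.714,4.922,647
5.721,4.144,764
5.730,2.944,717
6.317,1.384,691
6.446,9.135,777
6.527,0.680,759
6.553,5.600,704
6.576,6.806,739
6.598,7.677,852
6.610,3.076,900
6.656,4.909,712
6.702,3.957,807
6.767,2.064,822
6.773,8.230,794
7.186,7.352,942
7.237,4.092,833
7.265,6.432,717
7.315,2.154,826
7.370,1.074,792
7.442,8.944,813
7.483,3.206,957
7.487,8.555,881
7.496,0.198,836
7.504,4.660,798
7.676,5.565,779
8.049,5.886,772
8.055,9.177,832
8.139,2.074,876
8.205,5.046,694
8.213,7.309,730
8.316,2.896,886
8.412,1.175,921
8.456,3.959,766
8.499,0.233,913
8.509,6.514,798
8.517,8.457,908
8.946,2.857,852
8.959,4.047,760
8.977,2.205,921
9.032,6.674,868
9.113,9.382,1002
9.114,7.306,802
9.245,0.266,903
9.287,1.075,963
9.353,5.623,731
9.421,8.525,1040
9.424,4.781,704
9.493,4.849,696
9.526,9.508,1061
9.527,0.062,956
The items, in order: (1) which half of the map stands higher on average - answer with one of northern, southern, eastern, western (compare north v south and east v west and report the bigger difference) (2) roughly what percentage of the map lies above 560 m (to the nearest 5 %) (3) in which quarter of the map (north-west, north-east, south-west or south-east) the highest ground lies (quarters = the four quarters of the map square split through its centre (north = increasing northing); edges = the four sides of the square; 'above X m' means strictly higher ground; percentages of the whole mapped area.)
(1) Taken as a whole, the eastern half is higher than the western.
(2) About 85 % of the map lies above 560 m.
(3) The highest point lies in the north-east quarter of the map.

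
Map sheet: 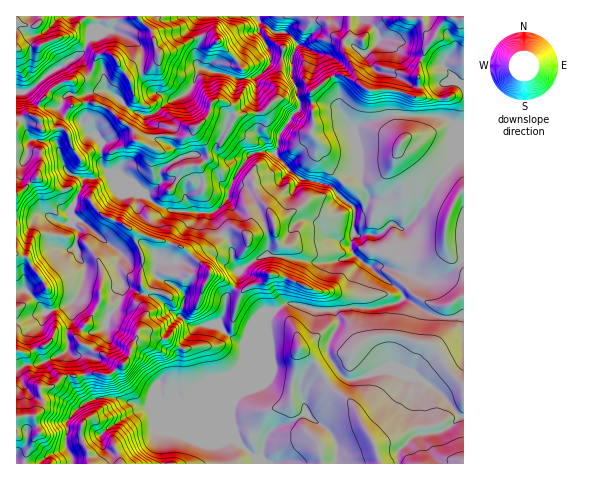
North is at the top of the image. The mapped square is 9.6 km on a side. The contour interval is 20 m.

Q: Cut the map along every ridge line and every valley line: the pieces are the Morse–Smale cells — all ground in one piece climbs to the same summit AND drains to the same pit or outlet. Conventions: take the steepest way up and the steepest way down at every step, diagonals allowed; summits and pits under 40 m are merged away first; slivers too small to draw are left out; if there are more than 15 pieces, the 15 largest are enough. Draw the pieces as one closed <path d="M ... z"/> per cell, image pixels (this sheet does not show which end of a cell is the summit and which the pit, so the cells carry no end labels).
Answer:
<path d="M262 23l-3 8-8 5-9 20-10 8-11 1-3 8 19 6 19-2-1 20-13 13-11 5-4 5-2 10-9 17 3 8-3-1-9 2-18-1-10 3-19 13 1 11-16 12-12-10-24-10-5-6-3-4 0-21-6-8-8-3-6-10 5-7 0-19 6-4 15-2-5-11-12-5-7 5-19 2-9 5-16 17 0 3 20 4-2 35 7 21 5 8 16 5-15 32 3 9-2 2-8 3-5 11 2 11 4 2 11-1 3 3 1 7 6 7 0 8-4 14-8 14-26 11-20-21-11 0 1 173 55-1 0-7-6-8 1-28 13-13 14-8-9-18-3-14-3-7-6-4 12-2 17-17 5-19 11-11 6-21 16 8 15 3 17 15 7 4-9 9-5 9 0 6 2 7 9 7 2 6-2 24 1 14 6 8 10 1-21 21-9 5 1 31 94-1-23-25-4-28 6-19 29-68-21 20-4 0-17-11-5-6 0-5 6-10 1-13 11-14 2-13 23-15 12-1 48 8 25-4 7-4 42 32 9 13 19 11 20 7 20-3 0-157-4-1-8 5-3 9-17 18-6 15-21 24-3 2-10-6-16 11-20 0-3-3 1-25-22-21-30-7-5-3-22-22 6-22 10-16 9-7 1-5-10-28 0-19 6-14-11-11-12 0z"/><path d="M404 298l-11 6-23 5-26-1-8 2-23 0-25-7-18 11-25 57-14 39 6 30 21 24 206-1 0-147-11 2-15-1-14-6z"/><path d="M463 16l-205 1 2 6 14 9 12 0 11 11-6 14 0 19 10 28-1 5-9 7-10 16-6 22 22 22 5 3 30 7 21 21 0 25 3 3 20 0 16-11 10 6 3-2 21-24 6-15 17-18 3-9 12-5z"/><path d="M204 68l-6 3-7 18-5 5-19 8-12 11-5 2-6 0-14-6-17-15-9-4-15 3-3 3 0 19-5 7 7 11 7 2 5 5 1 24 8 10 24 10 12 10 16-12-1-11 2-3 23-12 22 0 10-3 0-9 8-14 3-12 14-8 13-13 1-17-1-2-18 1-9-5z"/><path d="M42 106l-4 0-3 10-8-1-7 4-4 5 0 166 11 1 20 21 24-9 7-9 6-14 1-15-6-7-1-7-3-3-11 1-4-2-2-11 5-11 8-3 2-2-3-9 15-32-16-5-5-8-7-21 2-35z"/><path d="M354 255l-7 4-25 4-48-8-9 0-10 5-16 11-2 13-11 14-1 13-6 10 0 5 15 13 11 4 23-23 5-9 15-8 25 7 23 0 8-2 26 1 23-5 10-6-1-5-6-6z"/><path d="M124 286l-6 21-11 11-5 19-17 17-12 2 6 4 3 7 3 14 10 18 20-1 31 9 36-1-6-11 2-35-2-6-9-7-2-7 0-6 5-9 9-9-7-4-17-15-15-3z"/><path d="M115 398l-16 0-8 2-11 7-13 13-1 28 6 8 0 7 90 1 1-31 9-5 21-21-8-1-39 1z"/><path d="M200 16l-61 0 1 4 13 12 2 14 5 8-2 7-8 9-14 3-7 5-16-22-11-3-6 3-5 18 11 5 4 10 24 20 14 6 11-2 12-11 19-8 5-5 5-13 6-8-6-8 0-10 4-8-2-11z"/><path d="M98 16l-57 0-1 5-6 5-17-4-1 69 10 1 5-2 21-19 9-4 20-13 7-15 6-4 4-7z"/><path d="M138 16l-23 0-1 11-3 4-9 1-14 7-4 13-7 4 5 4 8 13 3-3 3-14 6-3 11 3 16 22 7-5 14-3 8-9 2-7-5-8-2-14z"/><path d="M257 16l-56 0-3 4 2 22-4 8 2 16 19 7 4-8 16-3 5-6 9-20 9-8z"/><path d="M80 57l-4 0-29 17-21 17 3 6 10 8 16-19 9-5 23-3 4-4z"/><path d="M26 92l-10 0 1 31 3-4 7-4 9 1 2-11z"/><path d="M113 16l-14 1-1 11-4 9 8-5 10-1 2-4z"/>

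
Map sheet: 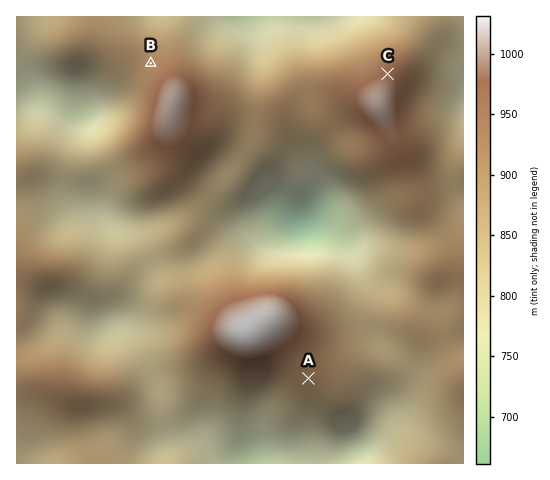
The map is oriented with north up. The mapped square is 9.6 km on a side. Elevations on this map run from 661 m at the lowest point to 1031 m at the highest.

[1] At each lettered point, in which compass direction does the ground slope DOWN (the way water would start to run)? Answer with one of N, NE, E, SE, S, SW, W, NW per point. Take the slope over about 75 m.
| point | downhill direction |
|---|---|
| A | S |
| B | NW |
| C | N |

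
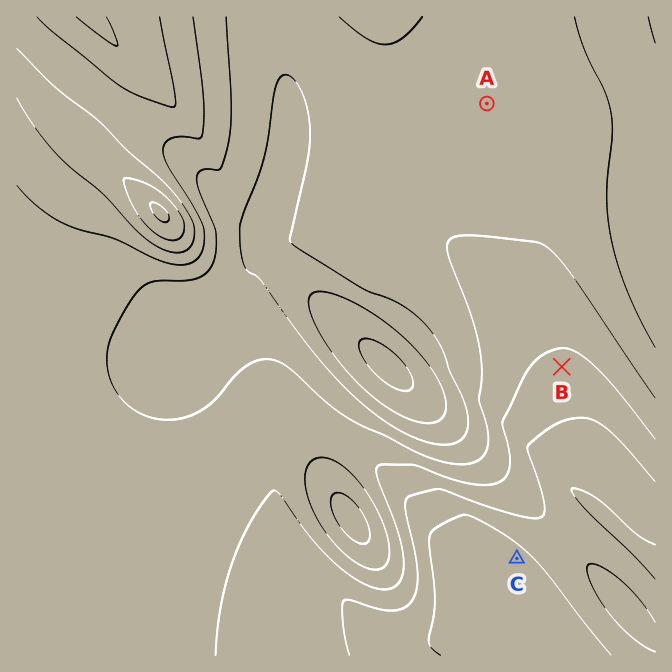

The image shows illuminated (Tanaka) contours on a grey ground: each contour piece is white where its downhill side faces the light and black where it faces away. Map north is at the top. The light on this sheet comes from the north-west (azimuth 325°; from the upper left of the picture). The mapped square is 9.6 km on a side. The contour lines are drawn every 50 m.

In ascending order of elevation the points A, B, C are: A B C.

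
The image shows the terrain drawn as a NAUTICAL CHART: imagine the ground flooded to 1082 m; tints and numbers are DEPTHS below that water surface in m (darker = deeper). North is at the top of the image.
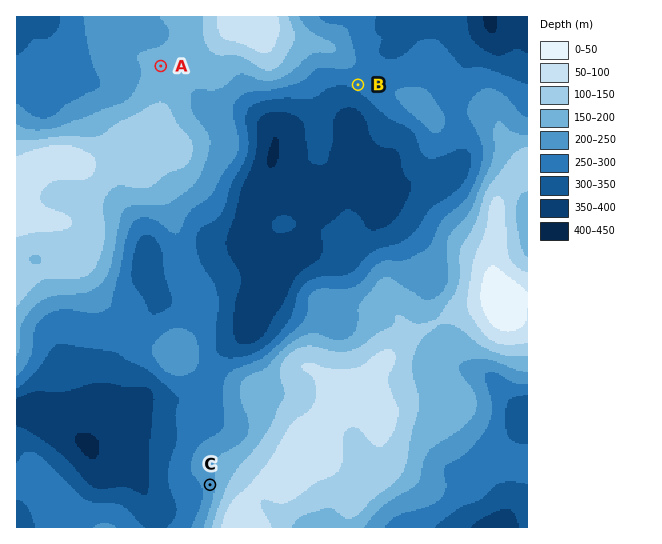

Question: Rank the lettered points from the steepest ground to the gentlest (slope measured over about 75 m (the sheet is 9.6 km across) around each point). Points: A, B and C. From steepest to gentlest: C B A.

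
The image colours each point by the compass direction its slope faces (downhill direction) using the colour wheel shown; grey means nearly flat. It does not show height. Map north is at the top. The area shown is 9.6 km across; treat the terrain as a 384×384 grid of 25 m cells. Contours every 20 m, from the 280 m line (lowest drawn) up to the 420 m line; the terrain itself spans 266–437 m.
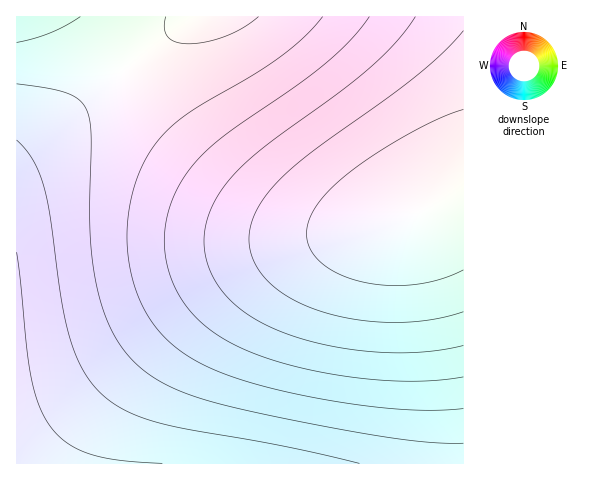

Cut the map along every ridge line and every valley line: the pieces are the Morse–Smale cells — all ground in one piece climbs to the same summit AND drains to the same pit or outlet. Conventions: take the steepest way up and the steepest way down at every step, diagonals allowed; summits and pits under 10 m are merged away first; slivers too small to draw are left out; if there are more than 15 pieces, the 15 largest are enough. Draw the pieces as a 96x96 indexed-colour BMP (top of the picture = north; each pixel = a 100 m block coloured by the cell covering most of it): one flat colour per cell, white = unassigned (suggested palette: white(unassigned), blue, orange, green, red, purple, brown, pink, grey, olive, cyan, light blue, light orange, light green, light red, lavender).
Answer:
<image width="96" height="96" href="data:image/bmp;base64,Qk12EgAAAAAAAHYAAAAoAAAAYAAAAGAAAAABAAQAAAAAAAASAAATCwAAEwsAABAAAAAAAAAA////ALR3HwAOf/8ALKAsACgn1gC9Z5QAS1aMAMJ34wB/f38AIr28AM++FwDox64AeLv/AIrfmACWmP8A1bDFABERERERERERERERERERERERERERERERERERERERERERERERERERERERERERERERERERERERERERERERERERERERERERERERERERERERERERERERERERERERERERERERERERERERERERERERERERERERERERERERERERERERERERERERERERERERERERERERERERERERERERERERERERERERERERERERERERERERERERERERERERERERERERERERERERERERERERERERERERERERERERERERERERERERERERERERERERERERERERERERERERERERERERERERERERERERERERERERERERERERERERERERERERERERERERERERERERERERERERERERERERERERERERERERERERERERERERERERERERERERERERERERERERERERERERERERERERERERERERERERERERERERERERERERERERERERERERERERERERERERERERERERERERERERERERERERERERERERERERERERERERERERERERERERERERERERERERERERERERERERERERERERERERERERERERERERERERERERERERERERERERERERERERERERERERERERERERERERERERERERERERERERERERERERERERERERERERERERERERERERERERERERERERERERERERERERERERERERERERERERERERERERERERERERERERERERERERERERERERERERERERERERERERERERERERERERERERERERERERERERERERERERERERERERERERERERERERERERERERERERERERERERERERERERERERERERERERERERERERERERERERERERERERERERERERERERERERERERERERERERERERERERERERERERERERERERERERERERERERERERERERERERERERERERERERERERERERERERERERERERERERERERERERERERERERERERERERERERERERERERERERERERERERERERERERERERERERERERERERERERERERERERERERERERERERERERERERERERERERERERERERERERERERERERERERERERERERERERERERERERERERERERERERERERERERERERERERERERERERERERERERERERERERERERERERERERERERERERERERERERERERERERERERERERERERERERERERERERERERERERERERERERERERERERERERERERERERERERERERERERERERERERERERERERERERERERERERERERERERERERERERERERERERERERERERERERERERERERERERERERERERERERERERERERERERERERERERERERERERERERERERERERERERERERERERERERERERERERERERERERERERERERERERERERERERERERERERERERERERERERERERERERERERERERERERERERERERERERERERERERERERERERERERERERERERERERERERERERERERERERERERERERERERERERERERERERERERERERERERERERERERERERERERERERERERERERERERERERERERERERERERERERERERERERERERERERERERERERERERERERERERERERERERERERERERERERERERERERERERERERERERERERERERERERERERERERERERERERERERERERERERERERERERERERERERERERERERERERERERERERERERERERERERERERERERERERERERERERERERERERERERERERERERERERERERERERERERERERERERERERERERERERERERERERERERERERERERERERERERERERERERERERERERERERERERERERERERERERERERERERERERERERERERERERERERERERERERERERERERERERERERERERERERERERERERERERERERERERERERERERERERERERERERERERERERERERERERERERERERERERERERERERERERERERERERERERERERERERERERERERERERERERERERERERERERERERERERERERERERERERERERERERERERERERERERERERERERERERERERERERERERERERERERERERERERERERERERERERERERERERERERERERERERERERERERERERERERERERERERERERERERERERERERERERERERERERERERERERERERERERERERERERERERERERERERERERERERERERERERERERERERERERERERERERERERERERERERERERERERERERERERERERERERERERERERERERERERERERERERERERERERERERERERERERERERERERERERERERERERERERERERERERERERERERERERERERERERERERERERERERERERERERERERERERERERERERERERERERERERERERERERERERERERERERERERERERERERERERERERERERERERERERERERERERERERERERERERERERERERERERERERERERERERERERERERERERERERERERERERERERERERERERERERERERERERERERERERERERERERERERERERERERERERERERERERERERERERERERERERERERERERERERERERERERERERERERERERERERERERERERERERERERERERERERERERERERERERERERERERERERERERERERERERERERERERERERERERERERERERERERERERERERERERERERERERERERERERERERERERERERERERERERERERERERERERERERERERERERERERERERERERERERERERERERERERERERERERERERERERERERERERERERERERERERERERERERERERERERERERERERERERERERERERERERERERERERERERERERERERERERERERERERERERERERERERERERERERERERERERERERERERERERERERERERERERERERERERERERERERERERERERERERERERERERERERERERERERERERERERERERERERERERERERERERERERERERERERERERERERERERERERERERERERERERERERERERERERERERERERERERERERERERERERERERERERERERERERERERERERERERERERERERERERERERERERERERERERERERERERERERERERERERERERERERERERERERERERERERERERERERERERERERERERERERERERERERERERERERERERERERERERERERERERERERERERERERERERERERERERERERERERERERERERERERERERERERERERERERERERERERERERERERERERERERERERERERERERERERERERERERERERERERERERERERERERERERERERERERERERERERERERERERERERERERERERERERERERERERERERERERERERERERERERERERERERERERERERERERERERERERERERERERERERERERERERERERERERERERERERERERERERERERERERERERERERERERERERERERERERERERERERERERERERERERERERERERERERERERERERERERERERERERERERERERERERERERERERERERERERERERERERERERERERERERERERERERERERERERERERERERERERERERERERERERERERERERERERERERERERERERERERERERERERERERERERERERERERERERERERERERERERERERERERERERERERERERERERERERERERERERERERERERERERERERERERERERERERERERERERERERERERERERERERERERERERERERERERERERERERERERERERERERERERERERERERERERERERERERERERERERERERERERERERERERERERERERESERERERERERERERERERERERERERERERERERERERERERERERERERERERERERERERESIRERERERERERERERERERERERERERERERERERERERERERERERERERERERERERERESIiERERERERERERERERERERERERERERERERERERERERERERERERERERERERERERESIiIRERERERERERERERERERERERERERERERERERERERERERERERERERERERERERESIiIhERERERERERERERERERERERERERERERERERERERERERERERERERERERERERESIiIiERERERERERERERERERERERERERERERERERERERERERERERERERERERERERESIiIiIRERERERERERERERERERERERERERERERERERERERERERERERERERERERERESIiIiIiERERERERERERERERERERERERERERERERERERERERERERERERERERERERESIiIiIiIRERERERERERERERERERERERERERERERERERERERERERERERERERERERESIiIiIiIhERERERERERERERERERERERERERERERERERERERERERERERERERERERESIiIiIiIiERERERERERERERERERERERERERERERERERERERERERERERERERERERESIiIiIiIiIhERERERERERERERERERERERERERERERERERERERERERERERERERERESIiIiIiIiIiERERERERERERERERERERERERERERERERERERERERERERERERERERESIiIiIiIiIiIRERERERERERERERERERERERERERERERERERERERERERERERERERESIiIiIiIiIiIhERERERERERERERERERERERERERERERERERERERERERERERERERESIiIiIiIiIiIiIRERERERERERERERERERERERERERERERERERERERERERERERERESIiIiIiIiIiIiIhERERERERERERERERERERERERERERERERERERERERERERERERESIiIiIiIiIiIiIiERERERERERERERERERERERERERERERERERERERERERERERERESIiIiIiIiIiIiIiIRERERERERERERERERERERERERERERERERERERERERERERERESIiIiIiIiIiIiIiIhERERERERERERERERERERERERERERERERERERERERERERERESIiIiIiIiIiIiIiIiIRERERERERERERERERERERERERERERERERERERERERERERESIiIiIiIiIiIiIiIiIhERERERERERERERERERERERERERERERERERERERERERERESIiIiIiIiIiIiIiIiIiERERERERERERERERERERERERERERERERERERERERERERESIiIiIiIiIiIiIiIiIiIhERERERERERERERERERERERERERERERERERERERERERESIiIiIiIiIiIiIiIiIiIiERERERERERERERERERERERERERERERERERERERERERESIiIiIiIiIiIiIiIiIiIiIRERERERERERERERERERERERERERERERERERERERERESIiIiIiIiIiIiIiIiIiIiIiERERERERERERERERERERERERERERERERERERERERESIiIiIiIiIiIiIiIiIiIiIiIRERERERERERERERERERERERERERERERERERERERESIiIiIiIiIiIiIiIiIiIiIiIhERERERERERERERERERERERERERERERERERERERESIiIiIiIiIiIiIiIiIiIiIiIiIREREREREREREREREREREREREREREREREREREREQ=="/>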